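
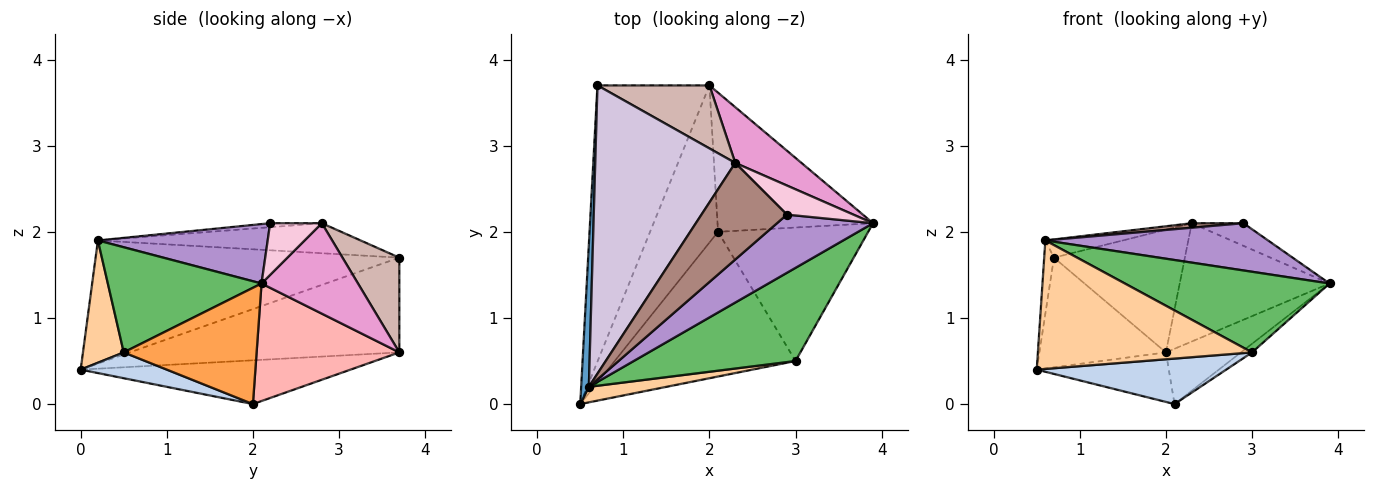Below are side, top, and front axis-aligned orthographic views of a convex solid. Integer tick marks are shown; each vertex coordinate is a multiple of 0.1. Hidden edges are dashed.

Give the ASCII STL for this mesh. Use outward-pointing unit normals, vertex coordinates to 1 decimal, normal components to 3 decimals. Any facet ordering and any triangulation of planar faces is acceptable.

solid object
 facet normal -0.998 0.032 0.062
  outer loop
   vertex 0.6 0.2 1.9
   vertex 0.7 3.7 1.7
   vertex 0.5 0.0 0.4
  endloop
 endfacet
 facet normal 0.135 -0.297 -0.945
  outer loop
   vertex 3.0 0.5 0.6
   vertex 0.5 0.0 0.4
   vertex 2.1 2.0 0.0
  endloop
 endfacet
 facet normal 0.611 0.051 -0.790
  outer loop
   vertex 3.0 0.5 0.6
   vertex 2.1 2.0 0.0
   vertex 3.9 2.1 1.4
  endloop
 endfacet
 facet normal 0.186 -0.976 0.118
  outer loop
   vertex 3.0 0.5 0.6
   vertex 0.6 0.2 1.9
   vertex 0.5 0.0 0.4
  endloop
 endfacet
 facet normal 0.441 -0.587 0.679
  outer loop
   vertex 3.0 0.5 0.6
   vertex 3.9 2.1 1.4
   vertex 0.6 0.2 1.9
  endloop
 endfacet
 facet normal -0.618 0.290 -0.731
  outer loop
   vertex 2.0 3.7 0.6
   vertex 0.5 0.0 0.4
   vertex 0.7 3.7 1.7
  endloop
 endfacet
 facet normal -0.523 0.256 -0.813
  outer loop
   vertex 2.0 3.7 0.6
   vertex 2.1 2.0 0.0
   vertex 0.5 0.0 0.4
  endloop
 endfacet
 facet normal 0.575 0.302 -0.761
  outer loop
   vertex 2.0 3.7 0.6
   vertex 3.9 2.1 1.4
   vertex 2.1 2.0 0.0
  endloop
 endfacet
 facet normal 0.433 -0.568 0.700
  outer loop
   vertex 2.9 2.2 2.1
   vertex 0.6 0.2 1.9
   vertex 3.9 2.1 1.4
  endloop
 endfacet
 facet normal -0.209 0.062 0.976
  outer loop
   vertex 2.3 2.8 2.1
   vertex 0.7 3.7 1.7
   vertex 0.6 0.2 1.9
  endloop
 endfacet
 facet normal -0.046 -0.046 0.998
  outer loop
   vertex 2.3 2.8 2.1
   vertex 0.6 0.2 1.9
   vertex 2.9 2.2 2.1
  endloop
 endfacet
 facet normal 0.360 0.830 0.426
  outer loop
   vertex 2.3 2.8 2.1
   vertex 2.0 3.7 0.6
   vertex 0.7 3.7 1.7
  endloop
 endfacet
 facet normal 0.503 0.782 0.368
  outer loop
   vertex 2.3 2.8 2.1
   vertex 3.9 2.1 1.4
   vertex 2.0 3.7 0.6
  endloop
 endfacet
 facet normal 0.523 0.523 0.673
  outer loop
   vertex 2.3 2.8 2.1
   vertex 2.9 2.2 2.1
   vertex 3.9 2.1 1.4
  endloop
 endfacet
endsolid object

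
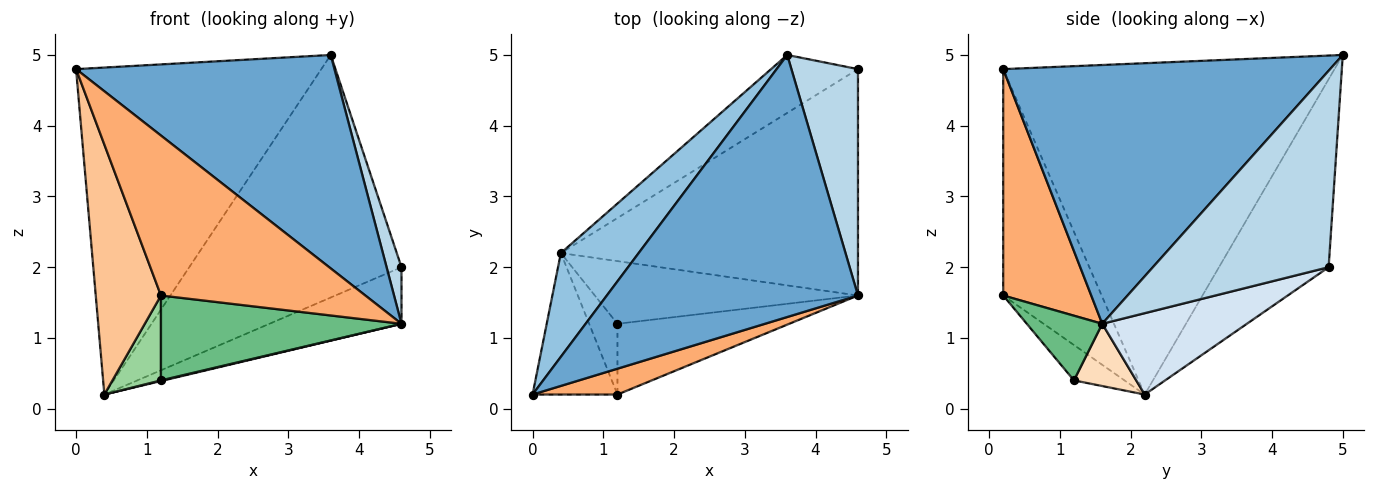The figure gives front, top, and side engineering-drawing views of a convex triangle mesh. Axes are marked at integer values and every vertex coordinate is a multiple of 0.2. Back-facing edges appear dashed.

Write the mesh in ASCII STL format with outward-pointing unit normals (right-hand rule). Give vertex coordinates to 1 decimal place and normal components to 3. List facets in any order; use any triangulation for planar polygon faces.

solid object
 facet normal 0.624 -0.493 0.606
  outer loop
   vertex 3.6 5.0 5.0
   vertex 0.0 0.2 4.8
   vertex 4.6 1.6 1.2
  endloop
 endfacet
 facet normal -0.790 0.585 0.186
  outer loop
   vertex 0.4 2.2 0.2
   vertex 0.0 0.2 4.8
   vertex 3.6 5.0 5.0
  endloop
 endfacet
 facet normal 0.944 -0.080 0.320
  outer loop
   vertex 4.6 4.8 2.0
   vertex 3.6 5.0 5.0
   vertex 4.6 1.6 1.2
  endloop
 endfacet
 facet normal 0.257 0.234 -0.938
  outer loop
   vertex 4.6 4.8 2.0
   vertex 4.6 1.6 1.2
   vertex 0.4 2.2 0.2
  endloop
 endfacet
 facet normal -0.449 0.869 -0.208
  outer loop
   vertex 4.6 4.8 2.0
   vertex 0.4 2.2 0.2
   vertex 3.6 5.0 5.0
  endloop
 endfacet
 facet normal 0.391 -0.908 0.147
  outer loop
   vertex 1.2 0.2 1.6
   vertex 4.6 1.6 1.2
   vertex 0.0 0.2 4.8
  endloop
 endfacet
 facet normal -0.796 -0.527 -0.298
  outer loop
   vertex 1.2 0.2 1.6
   vertex 0.0 0.2 4.8
   vertex 0.4 2.2 0.2
  endloop
 endfacet
 facet normal 0.230 -0.010 -0.973
  outer loop
   vertex 1.2 1.2 0.4
   vertex 0.4 2.2 0.2
   vertex 4.6 1.6 1.2
  endloop
 endfacet
 facet normal 0.234 -0.747 -0.622
  outer loop
   vertex 1.2 1.2 0.4
   vertex 4.6 1.6 1.2
   vertex 1.2 0.2 1.6
  endloop
 endfacet
 facet normal -0.625 -0.600 -0.500
  outer loop
   vertex 1.2 1.2 0.4
   vertex 1.2 0.2 1.6
   vertex 0.4 2.2 0.2
  endloop
 endfacet
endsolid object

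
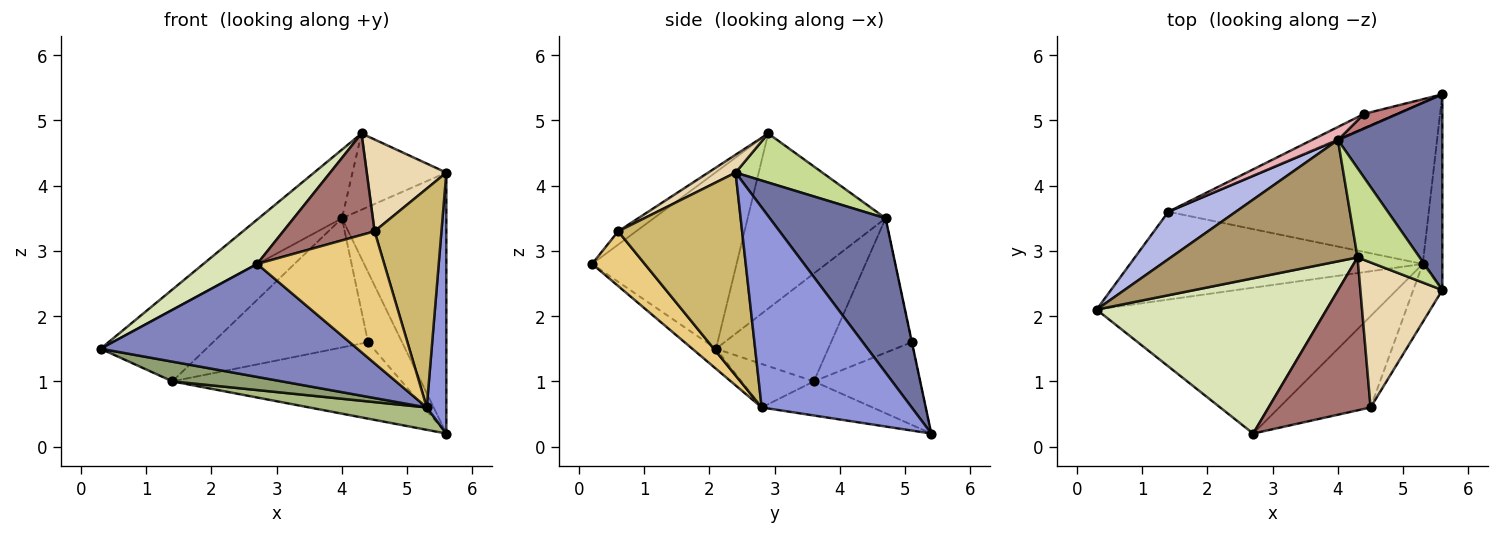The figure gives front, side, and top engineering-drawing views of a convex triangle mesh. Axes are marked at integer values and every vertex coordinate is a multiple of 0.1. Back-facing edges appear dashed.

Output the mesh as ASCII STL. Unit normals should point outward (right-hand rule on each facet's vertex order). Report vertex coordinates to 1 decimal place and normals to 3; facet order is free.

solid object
 facet normal 0.664 0.598 0.449
  outer loop
   vertex 4.0 4.7 3.5
   vertex 5.6 2.4 4.2
   vertex 5.6 5.4 0.2
  endloop
 endfacet
 facet normal -0.056 -0.611 -0.789
  outer loop
   vertex 5.3 2.8 0.6
   vertex 2.7 0.2 2.8
   vertex 0.3 2.1 1.5
  endloop
 endfacet
 facet normal 0.987 -0.129 -0.097
  outer loop
   vertex 5.3 2.8 0.6
   vertex 5.6 5.4 0.2
   vertex 5.6 2.4 4.2
  endloop
 endfacet
 facet normal -0.662 0.624 0.414
  outer loop
   vertex 1.4 3.6 1.0
   vertex 0.3 2.1 1.5
   vertex 4.0 4.7 3.5
  endloop
 endfacet
 facet normal -0.143 -0.217 -0.966
  outer loop
   vertex 1.4 3.6 1.0
   vertex 5.3 2.8 0.6
   vertex 0.3 2.1 1.5
  endloop
 endfacet
 facet normal -0.129 -0.136 -0.982
  outer loop
   vertex 1.4 3.6 1.0
   vertex 5.6 5.4 0.2
   vertex 5.3 2.8 0.6
  endloop
 endfacet
 facet normal 0.515 0.557 0.652
  outer loop
   vertex 4.3 2.9 4.8
   vertex 5.6 2.4 4.2
   vertex 4.0 4.7 3.5
  endloop
 endfacet
 facet normal -0.594 -0.221 0.774
  outer loop
   vertex 4.3 2.9 4.8
   vertex 0.3 2.1 1.5
   vertex 2.7 0.2 2.8
  endloop
 endfacet
 facet normal -0.632 0.381 0.674
  outer loop
   vertex 4.3 2.9 4.8
   vertex 4.0 4.7 3.5
   vertex 0.3 2.1 1.5
  endloop
 endfacet
 facet normal 0.873 -0.471 -0.125
  outer loop
   vertex 4.5 0.6 3.3
   vertex 5.3 2.8 0.6
   vertex 5.6 2.4 4.2
  endloop
 endfacet
 facet normal 0.323 -0.778 -0.539
  outer loop
   vertex 4.5 0.6 3.3
   vertex 2.7 0.2 2.8
   vertex 5.3 2.8 0.6
  endloop
 endfacet
 facet normal 0.181 -0.526 0.831
  outer loop
   vertex 4.5 0.6 3.3
   vertex 5.6 2.4 4.2
   vertex 4.3 2.9 4.8
  endloop
 endfacet
 facet normal -0.108 -0.550 0.828
  outer loop
   vertex 4.5 0.6 3.3
   vertex 4.3 2.9 4.8
   vertex 2.7 0.2 2.8
  endloop
 endfacet
 facet normal -0.006 0.979 0.205
  outer loop
   vertex 4.4 5.1 1.6
   vertex 4.0 4.7 3.5
   vertex 5.6 5.4 0.2
  endloop
 endfacet
 facet normal -0.415 0.895 -0.164
  outer loop
   vertex 4.4 5.1 1.6
   vertex 5.6 5.4 0.2
   vertex 1.4 3.6 1.0
  endloop
 endfacet
 facet normal -0.460 0.884 0.089
  outer loop
   vertex 4.4 5.1 1.6
   vertex 1.4 3.6 1.0
   vertex 4.0 4.7 3.5
  endloop
 endfacet
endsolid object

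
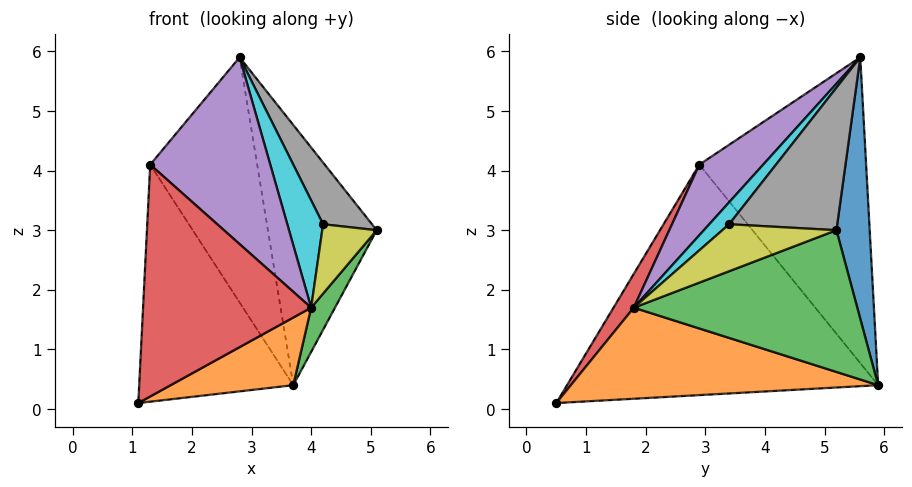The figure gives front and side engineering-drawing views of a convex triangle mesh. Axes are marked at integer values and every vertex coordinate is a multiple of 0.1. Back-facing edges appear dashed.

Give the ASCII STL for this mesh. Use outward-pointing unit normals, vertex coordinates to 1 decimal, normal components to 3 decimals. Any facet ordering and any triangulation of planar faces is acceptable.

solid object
 facet normal 0.291 0.952 0.100
  outer loop
   vertex 3.7 5.9 0.4
   vertex 2.8 5.6 5.9
   vertex 5.1 5.2 3.0
  endloop
 endfacet
 facet normal 0.544 -0.217 -0.810
  outer loop
   vertex 4.0 1.8 1.7
   vertex 1.1 0.5 0.1
   vertex 3.7 5.9 0.4
  endloop
 endfacet
 facet normal 0.866 -0.092 -0.491
  outer loop
   vertex 4.0 1.8 1.7
   vertex 3.7 5.9 0.4
   vertex 5.1 5.2 3.0
  endloop
 endfacet
 facet normal 0.103 -0.855 0.508
  outer loop
   vertex 1.3 2.9 4.1
   vertex 1.1 0.5 0.1
   vertex 4.0 1.8 1.7
  endloop
 endfacet
 facet normal 0.343 -0.646 0.682
  outer loop
   vertex 1.3 2.9 4.1
   vertex 4.0 1.8 1.7
   vertex 2.8 5.6 5.9
  endloop
 endfacet
 facet normal -0.875 0.433 -0.216
  outer loop
   vertex 1.3 2.9 4.1
   vertex 3.7 5.9 0.4
   vertex 1.1 0.5 0.1
  endloop
 endfacet
 facet normal -0.837 0.537 -0.108
  outer loop
   vertex 1.3 2.9 4.1
   vertex 2.8 5.6 5.9
   vertex 3.7 5.9 0.4
  endloop
 endfacet
 facet normal 0.719 -0.325 0.615
  outer loop
   vertex 4.2 3.4 3.1
   vertex 5.1 5.2 3.0
   vertex 2.8 5.6 5.9
  endloop
 endfacet
 facet normal 0.848 -0.405 0.342
  outer loop
   vertex 4.2 3.4 3.1
   vertex 4.0 1.8 1.7
   vertex 5.1 5.2 3.0
  endloop
 endfacet
 facet normal 0.356 -0.640 0.681
  outer loop
   vertex 4.2 3.4 3.1
   vertex 2.8 5.6 5.9
   vertex 4.0 1.8 1.7
  endloop
 endfacet
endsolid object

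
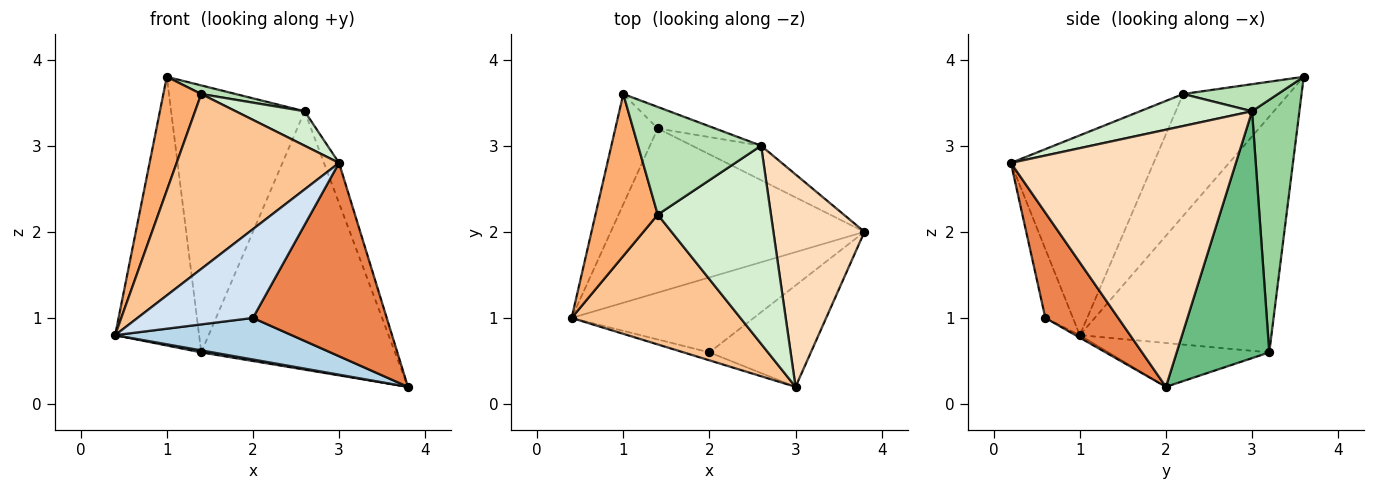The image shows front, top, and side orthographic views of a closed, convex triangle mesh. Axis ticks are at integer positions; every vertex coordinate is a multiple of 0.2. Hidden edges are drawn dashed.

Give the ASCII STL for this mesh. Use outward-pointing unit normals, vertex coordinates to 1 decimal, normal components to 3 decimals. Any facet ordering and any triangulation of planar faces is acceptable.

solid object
 facet normal -0.170 -0.012 -0.985
  outer loop
   vertex 1.4 3.2 0.6
   vertex 3.8 2.0 0.2
   vertex 0.4 1.0 0.8
  endloop
 endfacet
 facet normal -0.904 0.396 -0.162
  outer loop
   vertex 1.4 3.2 0.6
   vertex 0.4 1.0 0.8
   vertex 1.0 3.6 3.8
  endloop
 endfacet
 facet normal -0.012 -0.485 -0.875
  outer loop
   vertex 2.0 0.6 1.0
   vertex 0.4 1.0 0.8
   vertex 3.8 2.0 0.2
  endloop
 endfacet
 facet normal -0.231 -0.969 -0.087
  outer loop
   vertex 2.0 0.6 1.0
   vertex 3.0 0.2 2.8
   vertex 0.4 1.0 0.8
  endloop
 endfacet
 facet normal 0.434 -0.798 -0.419
  outer loop
   vertex 2.0 0.6 1.0
   vertex 3.8 2.0 0.2
   vertex 3.0 0.2 2.8
  endloop
 endfacet
 facet normal -0.848 -0.304 0.433
  outer loop
   vertex 1.4 2.2 3.6
   vertex 1.0 3.6 3.8
   vertex 0.4 1.0 0.8
  endloop
 endfacet
 facet normal -0.577 -0.656 0.487
  outer loop
   vertex 1.4 2.2 3.6
   vertex 0.4 1.0 0.8
   vertex 3.0 0.2 2.8
  endloop
 endfacet
 facet normal 0.941 0.063 0.333
  outer loop
   vertex 2.6 3.0 3.4
   vertex 3.0 0.2 2.8
   vertex 3.8 2.0 0.2
  endloop
 endfacet
 facet normal 0.428 0.896 -0.119
  outer loop
   vertex 2.6 3.0 3.4
   vertex 3.8 2.0 0.2
   vertex 1.4 3.2 0.6
  endloop
 endfacet
 facet normal 0.333 0.940 -0.076
  outer loop
   vertex 2.6 3.0 3.4
   vertex 1.4 3.2 0.6
   vertex 1.0 3.6 3.8
  endloop
 endfacet
 facet normal 0.214 -0.078 0.974
  outer loop
   vertex 2.6 3.0 3.4
   vertex 1.0 3.6 3.8
   vertex 1.4 2.2 3.6
  endloop
 endfacet
 facet normal 0.268 -0.165 0.949
  outer loop
   vertex 2.6 3.0 3.4
   vertex 1.4 2.2 3.6
   vertex 3.0 0.2 2.8
  endloop
 endfacet
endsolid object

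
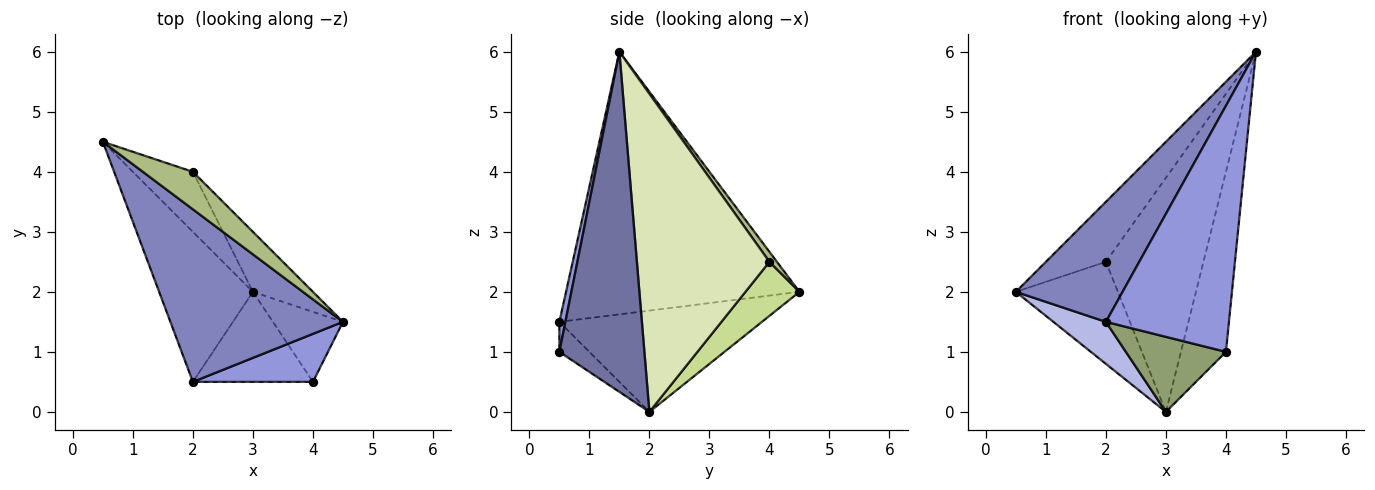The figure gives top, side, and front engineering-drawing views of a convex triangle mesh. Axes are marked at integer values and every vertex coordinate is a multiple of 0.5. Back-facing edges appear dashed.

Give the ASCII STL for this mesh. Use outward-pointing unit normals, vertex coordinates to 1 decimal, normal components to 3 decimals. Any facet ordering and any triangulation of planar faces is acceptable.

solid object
 facet normal 0.870 0.460 -0.179
  outer loop
   vertex 3.0 2.0 0.0
   vertex 4.5 1.5 6.0
   vertex 4.0 0.5 1.0
  endloop
 endfacet
 facet normal -0.781 -0.357 0.513
  outer loop
   vertex 2.0 0.5 1.5
   vertex 4.5 1.5 6.0
   vertex 0.5 4.5 2.0
  endloop
 endfacet
 facet normal 0.048 -0.980 0.191
  outer loop
   vertex 2.0 0.5 1.5
   vertex 4.0 0.5 1.0
   vertex 4.5 1.5 6.0
  endloop
 endfacet
 facet normal -0.721 -0.187 -0.667
  outer loop
   vertex 2.0 0.5 1.5
   vertex 0.5 4.5 2.0
   vertex 3.0 2.0 0.0
  endloop
 endfacet
 facet normal -0.189 -0.629 -0.754
  outer loop
   vertex 2.0 0.5 1.5
   vertex 3.0 2.0 0.0
   vertex 4.0 0.5 1.0
  endloop
 endfacet
 facet normal 0.105 0.843 0.527
  outer loop
   vertex 2.0 4.0 2.5
   vertex 0.5 4.5 2.0
   vertex 4.5 1.5 6.0
  endloop
 endfacet
 facet normal 0.415 0.784 -0.461
  outer loop
   vertex 2.0 4.0 2.5
   vertex 3.0 2.0 0.0
   vertex 0.5 4.5 2.0
  endloop
 endfacet
 facet normal 0.796 0.586 -0.150
  outer loop
   vertex 2.0 4.0 2.5
   vertex 4.5 1.5 6.0
   vertex 3.0 2.0 0.0
  endloop
 endfacet
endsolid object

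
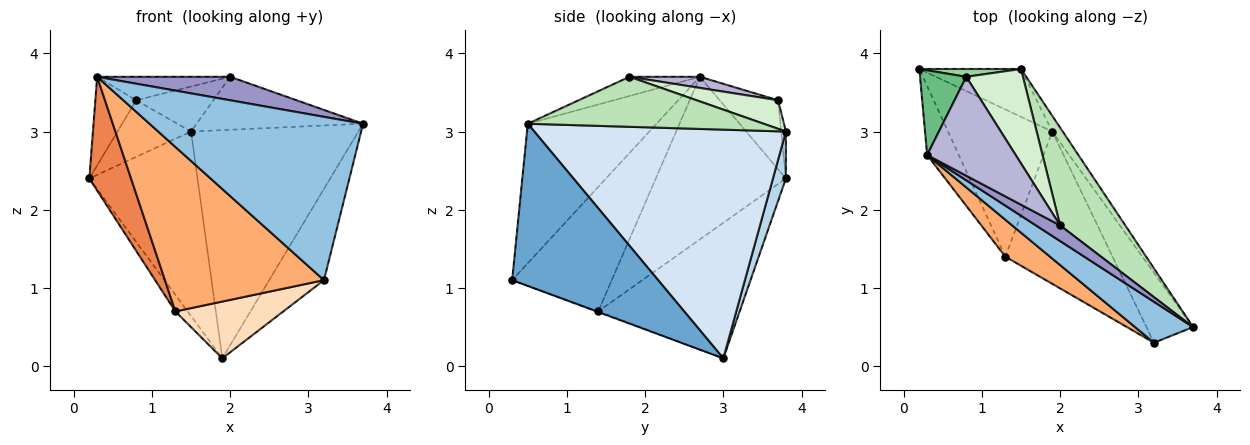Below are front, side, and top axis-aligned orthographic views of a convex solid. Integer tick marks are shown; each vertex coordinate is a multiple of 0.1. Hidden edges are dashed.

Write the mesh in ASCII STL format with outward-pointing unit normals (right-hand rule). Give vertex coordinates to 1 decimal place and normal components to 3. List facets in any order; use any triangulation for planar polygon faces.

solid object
 facet normal 0.904 0.339 -0.260
  outer loop
   vertex 3.2 0.3 1.1
   vertex 1.9 3.0 0.1
   vertex 3.7 0.5 3.1
  endloop
 endfacet
 facet normal -0.505 -0.837 0.210
  outer loop
   vertex 0.3 2.7 3.7
   vertex 3.2 0.3 1.1
   vertex 3.7 0.5 3.1
  endloop
 endfacet
 facet normal 0.115 0.962 -0.249
  outer loop
   vertex 1.5 3.8 3.0
   vertex 1.9 3.0 0.1
   vertex 0.2 3.8 2.4
  endloop
 endfacet
 facet normal 0.832 0.554 -0.038
  outer loop
   vertex 1.5 3.8 3.0
   vertex 3.7 0.5 3.1
   vertex 1.9 3.0 0.1
  endloop
 endfacet
 facet normal -0.936 -0.300 -0.182
  outer loop
   vertex 1.3 1.4 0.7
   vertex 0.3 2.7 3.7
   vertex 0.2 3.8 2.4
  endloop
 endfacet
 facet normal -0.521 -0.833 0.187
  outer loop
   vertex 1.3 1.4 0.7
   vertex 3.2 0.3 1.1
   vertex 0.3 2.7 3.7
  endloop
 endfacet
 facet normal -0.791 0.068 -0.608
  outer loop
   vertex 1.3 1.4 0.7
   vertex 0.2 3.8 2.4
   vertex 1.9 3.0 0.1
  endloop
 endfacet
 facet normal -0.005 -0.349 -0.937
  outer loop
   vertex 1.3 1.4 0.7
   vertex 1.9 3.0 0.1
   vertex 3.2 0.3 1.1
  endloop
 endfacet
 facet normal -0.718 0.503 0.481
  outer loop
   vertex 0.8 3.7 3.4
   vertex 0.2 3.8 2.4
   vertex 0.3 2.7 3.7
  endloop
 endfacet
 facet normal -0.063 0.989 0.137
  outer loop
   vertex 0.8 3.7 3.4
   vertex 1.5 3.8 3.0
   vertex 0.2 3.8 2.4
  endloop
 endfacet
 facet normal 0.559 0.395 0.729
  outer loop
   vertex 2.0 1.8 3.7
   vertex 3.7 0.5 3.1
   vertex 1.5 3.8 3.0
  endloop
 endfacet
 facet normal 0.414 0.391 0.822
  outer loop
   vertex 2.0 1.8 3.7
   vertex 1.5 3.8 3.0
   vertex 0.8 3.7 3.4
  endloop
 endfacet
 facet normal -0.403 -0.761 0.508
  outer loop
   vertex 2.0 1.8 3.7
   vertex 0.3 2.7 3.7
   vertex 3.7 0.5 3.1
  endloop
 endfacet
 facet normal 0.121 0.229 0.966
  outer loop
   vertex 2.0 1.8 3.7
   vertex 0.8 3.7 3.4
   vertex 0.3 2.7 3.7
  endloop
 endfacet
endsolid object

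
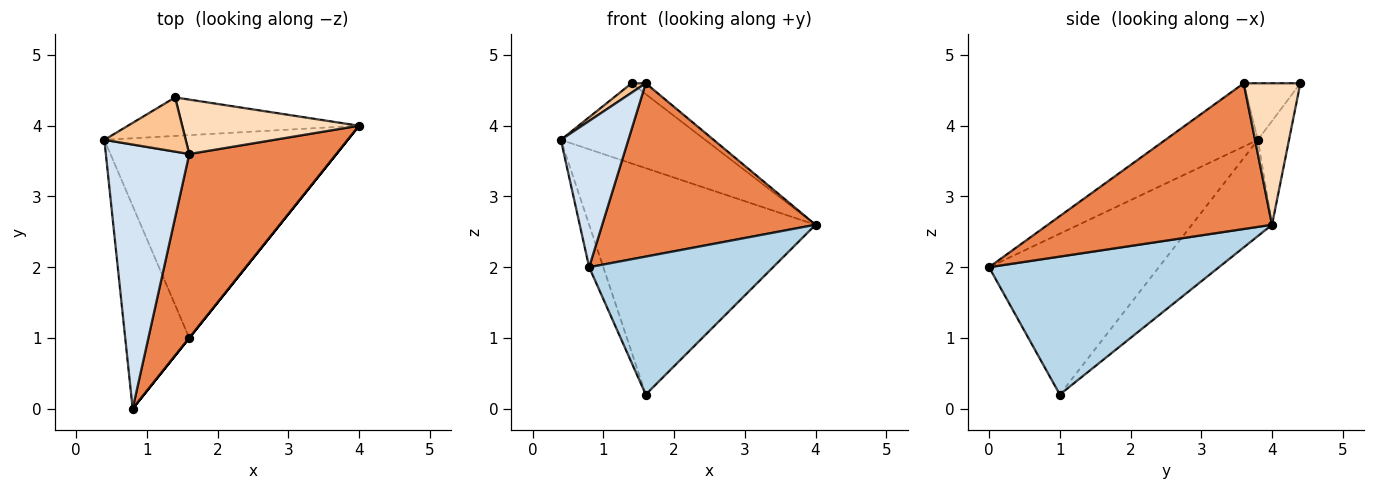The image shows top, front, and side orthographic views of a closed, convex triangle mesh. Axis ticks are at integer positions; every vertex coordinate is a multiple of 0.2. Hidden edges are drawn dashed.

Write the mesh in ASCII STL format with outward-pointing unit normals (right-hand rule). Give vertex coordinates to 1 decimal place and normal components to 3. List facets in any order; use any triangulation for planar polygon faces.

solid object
 facet normal -0.255 0.720 -0.645
  outer loop
   vertex 1.6 1.0 0.2
   vertex 0.4 3.8 3.8
   vertex 4.0 4.0 2.6
  endloop
 endfacet
 facet normal -0.926 0.077 -0.369
  outer loop
   vertex 1.6 1.0 0.2
   vertex 0.8 0.0 2.0
   vertex 0.4 3.8 3.8
  endloop
 endfacet
 facet normal 0.781 -0.625 0.000
  outer loop
   vertex 1.6 1.0 0.2
   vertex 4.0 4.0 2.6
   vertex 0.8 0.0 2.0
  endloop
 endfacet
 facet normal -0.553 -0.403 0.729
  outer loop
   vertex 1.6 3.6 4.6
   vertex 0.4 3.8 3.8
   vertex 0.8 0.0 2.0
  endloop
 endfacet
 facet normal 0.585 -0.556 0.590
  outer loop
   vertex 1.6 3.6 4.6
   vertex 0.8 0.0 2.0
   vertex 4.0 4.0 2.6
  endloop
 endfacet
 facet normal -0.191 0.885 -0.425
  outer loop
   vertex 1.4 4.4 4.6
   vertex 4.0 4.0 2.6
   vertex 0.4 3.8 3.8
  endloop
 endfacet
 facet normal -0.565 -0.141 0.813
  outer loop
   vertex 1.4 4.4 4.6
   vertex 0.4 3.8 3.8
   vertex 1.6 3.6 4.6
  endloop
 endfacet
 facet normal 0.617 0.154 0.772
  outer loop
   vertex 1.4 4.4 4.6
   vertex 1.6 3.6 4.6
   vertex 4.0 4.0 2.6
  endloop
 endfacet
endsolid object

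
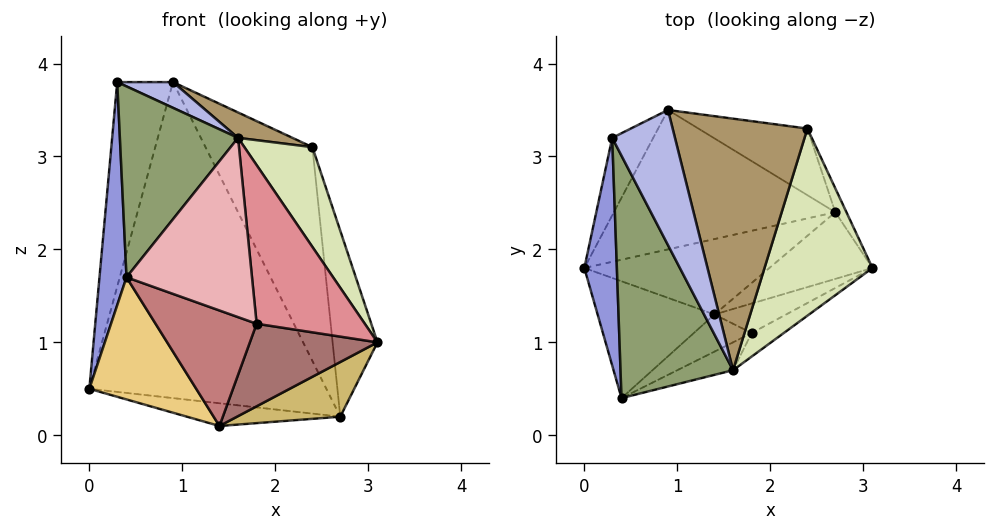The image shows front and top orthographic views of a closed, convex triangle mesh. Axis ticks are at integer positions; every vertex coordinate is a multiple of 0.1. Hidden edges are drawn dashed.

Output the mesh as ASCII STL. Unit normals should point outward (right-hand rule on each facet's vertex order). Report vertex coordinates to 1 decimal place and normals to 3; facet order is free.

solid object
 facet normal -0.241 0.888 -0.392
  outer loop
   vertex 2.7 2.4 0.2
   vertex 0.0 1.8 0.5
   vertex 0.9 3.5 3.8
  endloop
 endfacet
 facet normal -0.424 0.847 -0.321
  outer loop
   vertex 0.3 3.2 3.8
   vertex 0.9 3.5 3.8
   vertex 0.0 1.8 0.5
  endloop
 endfacet
 facet normal -0.977 -0.149 0.152
  outer loop
   vertex 0.3 3.2 3.8
   vertex 0.0 1.8 0.5
   vertex 0.4 0.4 1.7
  endloop
 endfacet
 facet normal 0.093 -0.186 0.978
  outer loop
   vertex 0.3 3.2 3.8
   vertex 1.6 0.7 3.2
   vertex 0.9 3.5 3.8
  endloop
 endfacet
 facet normal -0.637 -0.477 0.605
  outer loop
   vertex 0.3 3.2 3.8
   vertex 0.4 0.4 1.7
   vertex 1.6 0.7 3.2
  endloop
 endfacet
 facet normal 0.867 0.494 -0.063
  outer loop
   vertex 2.4 3.3 3.1
   vertex 3.1 1.8 1.0
   vertex 2.7 2.4 0.2
  endloop
 endfacet
 facet normal -0.012 0.955 -0.297
  outer loop
   vertex 2.4 3.3 3.1
   vertex 2.7 2.4 0.2
   vertex 0.9 3.5 3.8
  endloop
 endfacet
 facet normal 0.854 -0.245 0.460
  outer loop
   vertex 2.4 3.3 3.1
   vertex 1.6 0.7 3.2
   vertex 3.1 1.8 1.0
  endloop
 endfacet
 facet normal 0.411 -0.092 0.907
  outer loop
   vertex 2.4 3.3 3.1
   vertex 0.9 3.5 3.8
   vertex 1.6 0.7 3.2
  endloop
 endfacet
 facet normal 0.512 -0.545 -0.664
  outer loop
   vertex 1.4 1.3 0.1
   vertex 2.7 2.4 0.2
   vertex 3.1 1.8 1.0
  endloop
 endfacet
 facet normal -0.415 -0.658 -0.629
  outer loop
   vertex 1.4 1.3 0.1
   vertex 0.4 0.4 1.7
   vertex 0.0 1.8 0.5
  endloop
 endfacet
 facet normal -0.168 0.284 -0.944
  outer loop
   vertex 1.4 1.3 0.1
   vertex 0.0 1.8 0.5
   vertex 2.7 2.4 0.2
  endloop
 endfacet
 facet normal 0.414 -0.857 -0.306
  outer loop
   vertex 1.8 1.1 1.2
   vertex 1.4 1.3 0.1
   vertex 3.1 1.8 1.0
  endloop
 endfacet
 facet normal 0.344 -0.894 -0.288
  outer loop
   vertex 1.8 1.1 1.2
   vertex 0.4 0.4 1.7
   vertex 1.4 1.3 0.1
  endloop
 endfacet
 facet normal 0.454 -0.881 -0.131
  outer loop
   vertex 1.8 1.1 1.2
   vertex 3.1 1.8 1.0
   vertex 1.6 0.7 3.2
  endloop
 endfacet
 facet normal 0.402 -0.905 -0.141
  outer loop
   vertex 1.8 1.1 1.2
   vertex 1.6 0.7 3.2
   vertex 0.4 0.4 1.7
  endloop
 endfacet
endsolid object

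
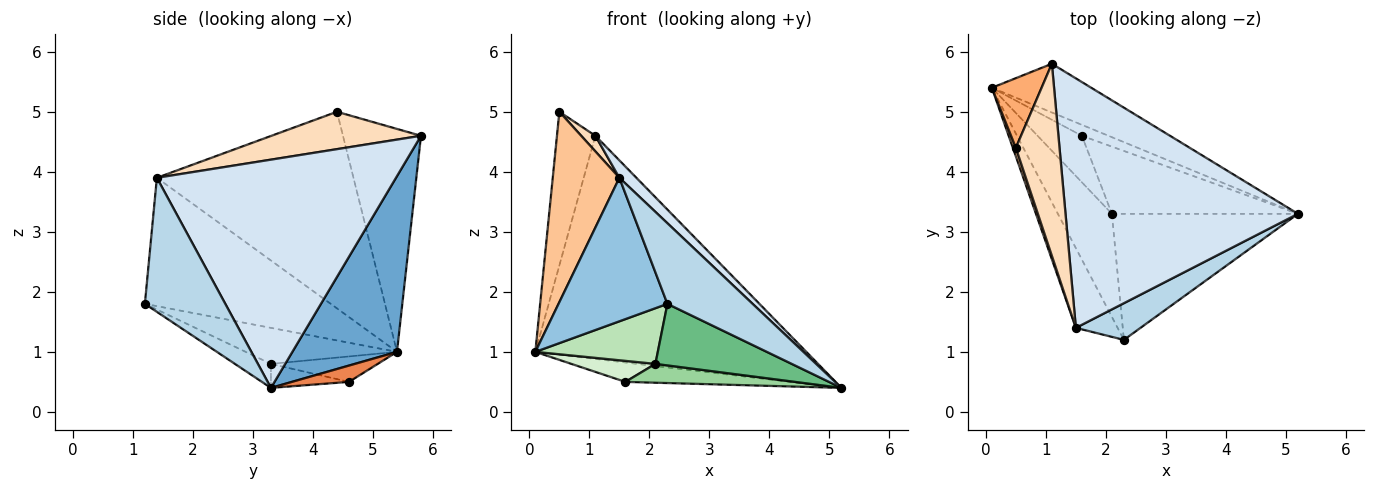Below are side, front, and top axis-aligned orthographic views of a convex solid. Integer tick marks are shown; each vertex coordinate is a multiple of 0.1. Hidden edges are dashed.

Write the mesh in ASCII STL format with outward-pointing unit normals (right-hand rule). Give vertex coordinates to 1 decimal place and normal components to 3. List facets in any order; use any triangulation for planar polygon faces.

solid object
 facet normal 0.353 0.914 -0.200
  outer loop
   vertex 1.1 5.8 4.6
   vertex 5.2 3.3 0.4
   vertex 0.1 5.4 1.0
  endloop
 endfacet
 facet normal -0.831 -0.487 -0.270
  outer loop
   vertex 1.5 1.4 3.9
   vertex 0.1 5.4 1.0
   vertex 2.3 1.2 1.8
  endloop
 endfacet
 facet normal 0.652 -0.691 0.314
  outer loop
   vertex 1.5 1.4 3.9
   vertex 2.3 1.2 1.8
   vertex 5.2 3.3 0.4
  endloop
 endfacet
 facet normal 0.700 -0.050 0.713
  outer loop
   vertex 1.5 1.4 3.9
   vertex 5.2 3.3 0.4
   vertex 1.1 5.8 4.6
  endloop
 endfacet
 facet normal 0.288 0.834 -0.470
  outer loop
   vertex 1.6 4.6 0.5
   vertex 0.1 5.4 1.0
   vertex 5.2 3.3 0.4
  endloop
 endfacet
 facet normal -0.880 0.433 0.196
  outer loop
   vertex 0.5 4.4 5.0
   vertex 1.1 5.8 4.6
   vertex 0.1 5.4 1.0
  endloop
 endfacet
 facet normal -0.947 -0.321 0.014
  outer loop
   vertex 0.5 4.4 5.0
   vertex 0.1 5.4 1.0
   vertex 1.5 1.4 3.9
  endloop
 endfacet
 facet normal 0.649 -0.062 0.758
  outer loop
   vertex 0.5 4.4 5.0
   vertex 1.5 1.4 3.9
   vertex 1.1 5.8 4.6
  endloop
 endfacet
 facet normal -0.115 -0.436 -0.893
  outer loop
   vertex 2.1 3.3 0.8
   vertex 5.2 3.3 0.4
   vertex 2.3 1.2 1.8
  endloop
 endfacet
 facet normal -0.123 -0.268 -0.956
  outer loop
   vertex 2.1 3.3 0.8
   vertex 1.6 4.6 0.5
   vertex 5.2 3.3 0.4
  endloop
 endfacet
 facet normal -0.506 -0.410 -0.759
  outer loop
   vertex 2.1 3.3 0.8
   vertex 2.3 1.2 1.8
   vertex 0.1 5.4 1.0
  endloop
 endfacet
 facet normal -0.464 -0.365 -0.807
  outer loop
   vertex 2.1 3.3 0.8
   vertex 0.1 5.4 1.0
   vertex 1.6 4.6 0.5
  endloop
 endfacet
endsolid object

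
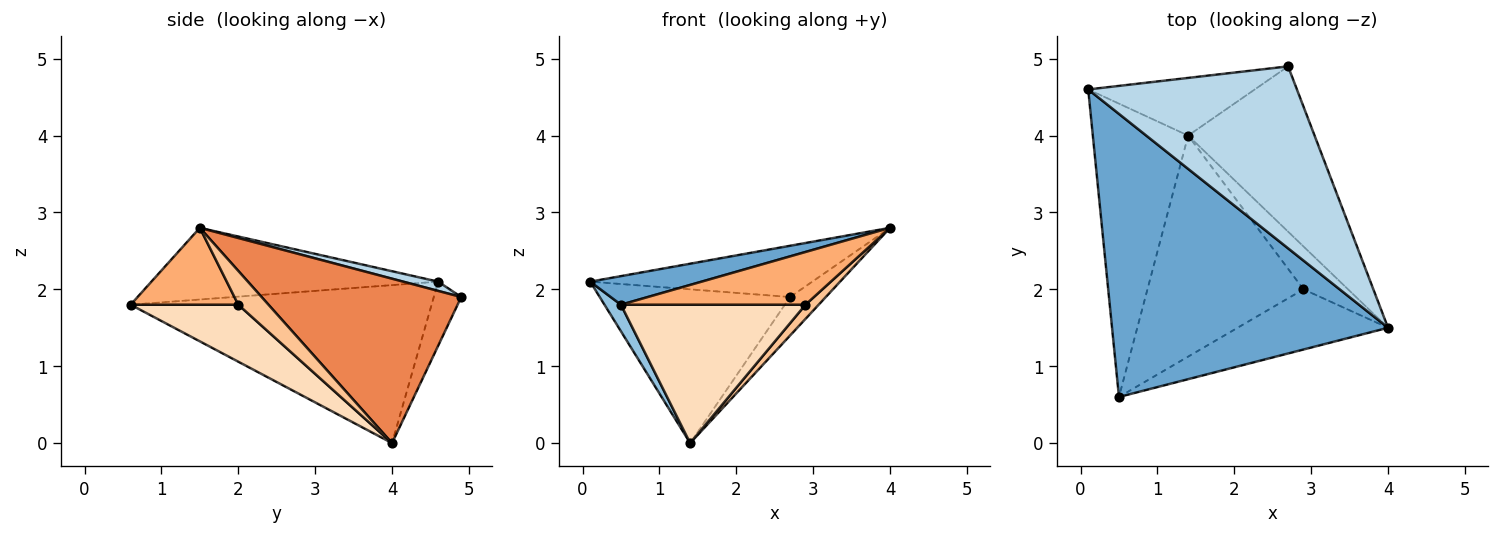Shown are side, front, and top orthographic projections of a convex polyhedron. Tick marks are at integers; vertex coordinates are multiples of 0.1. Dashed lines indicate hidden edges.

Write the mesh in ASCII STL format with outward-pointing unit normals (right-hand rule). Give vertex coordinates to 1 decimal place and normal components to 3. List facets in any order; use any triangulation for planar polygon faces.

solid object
 facet normal -0.250 -0.097 0.963
  outer loop
   vertex 0.5 0.6 1.8
   vertex 4.0 1.5 2.8
   vertex 0.1 4.6 2.1
  endloop
 endfacet
 facet normal -0.855 -0.047 -0.516
  outer loop
   vertex 1.4 4.0 0.0
   vertex 0.5 0.6 1.8
   vertex 0.1 4.6 2.1
  endloop
 endfacet
 facet normal 0.043 0.271 0.962
  outer loop
   vertex 2.7 4.9 1.9
   vertex 0.1 4.6 2.1
   vertex 4.0 1.5 2.8
  endloop
 endfacet
 facet normal -0.134 0.928 -0.348
  outer loop
   vertex 2.7 4.9 1.9
   vertex 1.4 4.0 0.0
   vertex 0.1 4.6 2.1
  endloop
 endfacet
 facet normal 0.785 0.140 -0.604
  outer loop
   vertex 2.7 4.9 1.9
   vertex 4.0 1.5 2.8
   vertex 1.4 4.0 0.0
  endloop
 endfacet
 facet normal 0.359 -0.615 -0.702
  outer loop
   vertex 2.9 2.0 1.8
   vertex 4.0 1.5 2.8
   vertex 0.5 0.6 1.8
  endloop
 endfacet
 facet normal 0.584 -0.255 -0.770
  outer loop
   vertex 2.9 2.0 1.8
   vertex 1.4 4.0 0.0
   vertex 4.0 1.5 2.8
  endloop
 endfacet
 facet normal 0.296 -0.507 -0.810
  outer loop
   vertex 2.9 2.0 1.8
   vertex 0.5 0.6 1.8
   vertex 1.4 4.0 0.0
  endloop
 endfacet
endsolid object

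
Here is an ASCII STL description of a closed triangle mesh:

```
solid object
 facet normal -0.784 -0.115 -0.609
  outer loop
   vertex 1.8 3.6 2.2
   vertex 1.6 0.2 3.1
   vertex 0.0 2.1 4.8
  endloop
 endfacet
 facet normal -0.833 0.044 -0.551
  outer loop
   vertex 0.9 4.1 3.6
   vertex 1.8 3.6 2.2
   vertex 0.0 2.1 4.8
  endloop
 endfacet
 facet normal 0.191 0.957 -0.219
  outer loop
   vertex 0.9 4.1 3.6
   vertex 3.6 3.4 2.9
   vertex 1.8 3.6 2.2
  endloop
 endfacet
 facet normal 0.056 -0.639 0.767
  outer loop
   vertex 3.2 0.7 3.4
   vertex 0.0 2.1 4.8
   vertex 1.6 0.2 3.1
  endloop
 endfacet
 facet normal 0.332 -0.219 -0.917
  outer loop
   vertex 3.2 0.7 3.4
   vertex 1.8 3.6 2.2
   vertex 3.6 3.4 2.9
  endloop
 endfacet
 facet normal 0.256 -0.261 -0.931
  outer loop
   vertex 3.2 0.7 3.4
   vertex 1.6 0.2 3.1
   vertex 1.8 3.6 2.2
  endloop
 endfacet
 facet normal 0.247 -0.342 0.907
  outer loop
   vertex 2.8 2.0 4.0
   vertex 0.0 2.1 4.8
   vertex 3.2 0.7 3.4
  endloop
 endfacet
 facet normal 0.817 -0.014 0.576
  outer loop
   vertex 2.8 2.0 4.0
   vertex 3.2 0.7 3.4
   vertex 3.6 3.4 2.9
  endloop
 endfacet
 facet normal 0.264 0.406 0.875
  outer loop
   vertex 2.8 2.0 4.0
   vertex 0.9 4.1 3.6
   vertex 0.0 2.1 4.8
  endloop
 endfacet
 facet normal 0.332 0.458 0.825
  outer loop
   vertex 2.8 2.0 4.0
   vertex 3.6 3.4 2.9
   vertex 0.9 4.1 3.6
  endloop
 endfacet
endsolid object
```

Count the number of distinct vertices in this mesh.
7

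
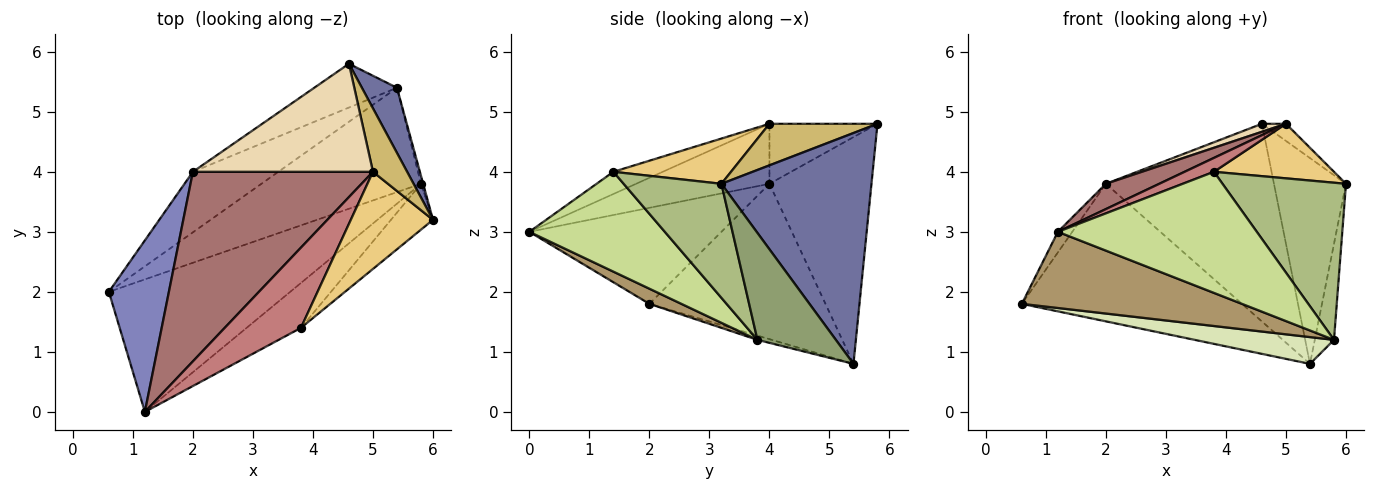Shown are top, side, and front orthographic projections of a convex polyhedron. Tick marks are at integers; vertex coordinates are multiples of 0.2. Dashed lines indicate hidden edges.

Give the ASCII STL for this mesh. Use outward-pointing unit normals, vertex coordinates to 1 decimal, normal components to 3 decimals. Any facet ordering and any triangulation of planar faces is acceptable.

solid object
 facet normal 0.893 0.429 0.136
  outer loop
   vertex 5.4 5.4 0.8
   vertex 4.6 5.8 4.8
   vertex 6.0 3.2 3.8
  endloop
 endfacet
 facet normal -0.846 0.063 0.529
  outer loop
   vertex 2.0 4.0 3.8
   vertex 0.6 2.0 1.8
   vertex 1.2 0.0 3.0
  endloop
 endfacet
 facet normal -0.591 0.738 -0.325
  outer loop
   vertex 2.0 4.0 3.8
   vertex 5.4 5.4 0.8
   vertex 0.6 2.0 1.8
  endloop
 endfacet
 facet normal -0.510 0.840 -0.186
  outer loop
   vertex 2.0 4.0 3.8
   vertex 4.6 5.8 4.8
   vertex 5.4 5.4 0.8
  endloop
 endfacet
 facet normal 0.971 0.238 -0.020
  outer loop
   vertex 5.8 3.8 1.2
   vertex 5.4 5.4 0.8
   vertex 6.0 3.2 3.8
  endloop
 endfacet
 facet normal 0.605 -0.764 -0.223
  outer loop
   vertex 5.8 3.8 1.2
   vertex 6.0 3.2 3.8
   vertex 3.8 1.4 4.0
  endloop
 endfacet
 facet normal 0.538 -0.790 -0.293
  outer loop
   vertex 5.8 3.8 1.2
   vertex 3.8 1.4 4.0
   vertex 1.2 0.0 3.0
  endloop
 endfacet
 facet normal -0.026 -0.248 -0.968
  outer loop
   vertex 5.8 3.8 1.2
   vertex 0.6 2.0 1.8
   vertex 5.4 5.4 0.8
  endloop
 endfacet
 facet normal 0.072 -0.497 -0.865
  outer loop
   vertex 5.8 3.8 1.2
   vertex 1.2 0.0 3.0
   vertex 0.6 2.0 1.8
  endloop
 endfacet
 facet normal 0.761 0.169 0.626
  outer loop
   vertex 5.0 4.0 4.8
   vertex 6.0 3.2 3.8
   vertex 4.6 5.8 4.8
  endloop
 endfacet
 facet normal 0.433 -0.442 0.786
  outer loop
   vertex 5.0 4.0 4.8
   vertex 3.8 1.4 4.0
   vertex 6.0 3.2 3.8
  endloop
 endfacet
 facet normal -0.315 -0.070 0.946
  outer loop
   vertex 5.0 4.0 4.8
   vertex 4.6 5.8 4.8
   vertex 2.0 4.0 3.8
  endloop
 endfacet
 facet normal -0.314 -0.125 0.941
  outer loop
   vertex 5.0 4.0 4.8
   vertex 2.0 4.0 3.8
   vertex 1.2 0.0 3.0
  endloop
 endfacet
 facet normal -0.276 -0.164 0.947
  outer loop
   vertex 5.0 4.0 4.8
   vertex 1.2 0.0 3.0
   vertex 3.8 1.4 4.0
  endloop
 endfacet
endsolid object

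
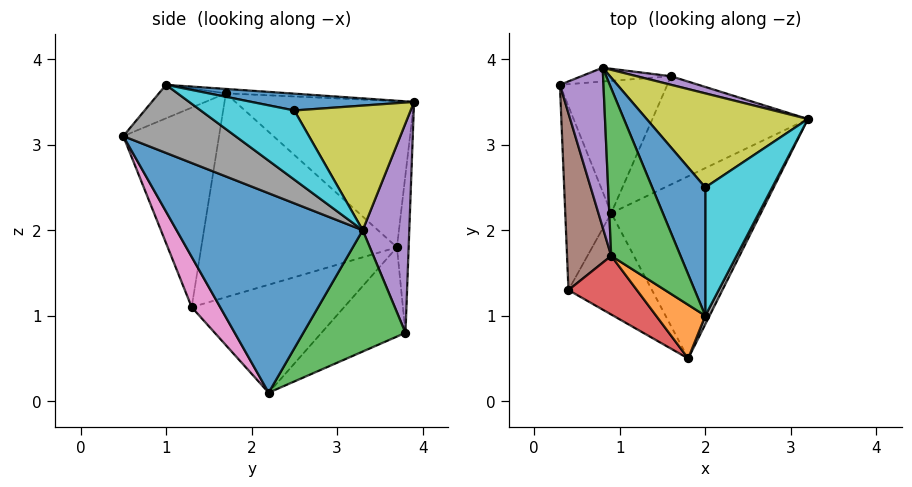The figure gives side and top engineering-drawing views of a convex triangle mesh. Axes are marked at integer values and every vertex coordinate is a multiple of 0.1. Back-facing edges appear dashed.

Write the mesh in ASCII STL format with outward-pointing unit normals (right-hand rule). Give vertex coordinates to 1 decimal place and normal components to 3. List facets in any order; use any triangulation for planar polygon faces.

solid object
 facet normal 0.675 -0.536 -0.507
  outer loop
   vertex 0.9 2.2 0.1
   vertex 3.2 3.3 2.0
   vertex 1.8 0.5 3.1
  endloop
 endfacet
 facet normal -0.544 0.525 -0.655
  outer loop
   vertex 1.6 3.8 0.8
   vertex 0.9 2.2 0.1
   vertex 0.3 3.7 1.8
  endloop
 endfacet
 facet normal 0.613 0.076 -0.786
  outer loop
   vertex 1.6 3.8 0.8
   vertex 3.2 3.3 2.0
   vertex 0.9 2.2 0.1
  endloop
 endfacet
 facet normal -0.135 0.988 -0.077
  outer loop
   vertex 1.6 3.8 0.8
   vertex 0.3 3.7 1.8
   vertex 0.8 3.9 3.5
  endloop
 endfacet
 facet normal 0.268 0.962 0.044
  outer loop
   vertex 1.6 3.8 0.8
   vertex 0.8 3.9 3.5
   vertex 3.2 3.3 2.0
  endloop
 endfacet
 facet normal -0.917 0.076 -0.391
  outer loop
   vertex 0.4 1.3 1.1
   vertex 0.3 3.7 1.8
   vertex 0.9 2.2 0.1
  endloop
 endfacet
 facet normal 0.324 -0.778 -0.538
  outer loop
   vertex 0.4 1.3 1.1
   vertex 0.9 2.2 0.1
   vertex 1.8 0.5 3.1
  endloop
 endfacet
 facet normal 0.902 -0.429 0.057
  outer loop
   vertex 2.0 1.0 3.7
   vertex 1.8 0.5 3.1
   vertex 3.2 3.3 2.0
  endloop
 endfacet
 facet normal 0.554 0.424 0.717
  outer loop
   vertex 2.0 2.5 3.4
   vertex 3.2 3.3 2.0
   vertex 0.8 3.9 3.5
  endloop
 endfacet
 facet normal 0.712 0.138 0.689
  outer loop
   vertex 2.0 2.5 3.4
   vertex 2.0 1.0 3.7
   vertex 3.2 3.3 2.0
  endloop
 endfacet
 facet normal 0.297 0.187 0.936
  outer loop
   vertex 2.0 2.5 3.4
   vertex 0.8 3.9 3.5
   vertex 2.0 1.0 3.7
  endloop
 endfacet
 facet normal -0.447 -0.608 0.656
  outer loop
   vertex 0.9 1.7 3.6
   vertex 1.8 0.5 3.1
   vertex 2.0 1.0 3.7
  endloop
 endfacet
 facet normal -0.064 0.042 0.997
  outer loop
   vertex 0.9 1.7 3.6
   vertex 2.0 1.0 3.7
   vertex 0.8 3.9 3.5
  endloop
 endfacet
 facet normal -0.723 -0.645 0.248
  outer loop
   vertex 0.9 1.7 3.6
   vertex 0.4 1.3 1.1
   vertex 1.8 0.5 3.1
  endloop
 endfacet
 facet normal -0.958 -0.031 0.285
  outer loop
   vertex 0.9 1.7 3.6
   vertex 0.8 3.9 3.5
   vertex 0.3 3.7 1.8
  endloop
 endfacet
 facet normal -0.972 -0.102 0.211
  outer loop
   vertex 0.9 1.7 3.6
   vertex 0.3 3.7 1.8
   vertex 0.4 1.3 1.1
  endloop
 endfacet
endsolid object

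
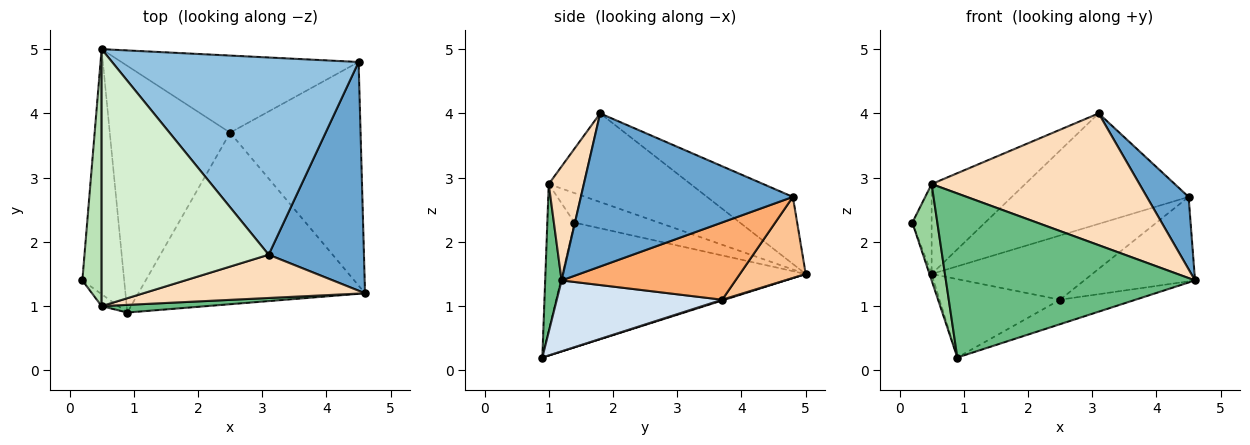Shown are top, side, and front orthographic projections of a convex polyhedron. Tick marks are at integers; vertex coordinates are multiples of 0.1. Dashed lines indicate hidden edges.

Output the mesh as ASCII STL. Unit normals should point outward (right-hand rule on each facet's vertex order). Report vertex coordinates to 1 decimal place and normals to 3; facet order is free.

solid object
 facet normal 0.837 -0.165 0.521
  outer loop
   vertex 4.5 4.8 2.7
   vertex 3.1 1.8 4.0
   vertex 4.6 1.2 1.4
  endloop
 endfacet
 facet normal -0.231 0.476 0.849
  outer loop
   vertex 4.5 4.8 2.7
   vertex 0.5 5.0 1.5
   vertex 3.1 1.8 4.0
  endloop
 endfacet
 facet normal -0.948 0.008 -0.318
  outer loop
   vertex 0.9 0.9 0.2
   vertex 0.2 1.4 2.3
   vertex 0.5 5.0 1.5
  endloop
 endfacet
 facet normal 0.296 0.135 -0.946
  outer loop
   vertex 2.5 3.7 1.1
   vertex 4.6 1.2 1.4
   vertex 0.9 0.9 0.2
  endloop
 endfacet
 facet normal 0.006 0.303 -0.953
  outer loop
   vertex 2.5 3.7 1.1
   vertex 0.9 0.9 0.2
   vertex 0.5 5.0 1.5
  endloop
 endfacet
 facet normal 0.485 0.309 -0.818
  outer loop
   vertex 2.5 3.7 1.1
   vertex 4.5 4.8 2.7
   vertex 4.6 1.2 1.4
  endloop
 endfacet
 facet normal 0.254 0.619 -0.743
  outer loop
   vertex 2.5 3.7 1.1
   vertex 0.5 5.0 1.5
   vertex 4.5 4.8 2.7
  endloop
 endfacet
 facet normal 0.158 -0.938 0.308
  outer loop
   vertex 0.5 1.0 2.9
   vertex 4.6 1.2 1.4
   vertex 3.1 1.8 4.0
  endloop
 endfacet
 facet normal 0.066 -0.997 0.047
  outer loop
   vertex 0.5 1.0 2.9
   vertex 0.9 0.9 0.2
   vertex 4.6 1.2 1.4
  endloop
 endfacet
 facet normal -0.733 -0.675 -0.084
  outer loop
   vertex 0.5 1.0 2.9
   vertex 0.2 1.4 2.3
   vertex 0.9 0.9 0.2
  endloop
 endfacet
 facet normal -0.823 0.188 0.537
  outer loop
   vertex 0.5 1.0 2.9
   vertex 0.5 5.0 1.5
   vertex 0.2 1.4 2.3
  endloop
 endfacet
 facet normal -0.448 0.295 0.844
  outer loop
   vertex 0.5 1.0 2.9
   vertex 3.1 1.8 4.0
   vertex 0.5 5.0 1.5
  endloop
 endfacet
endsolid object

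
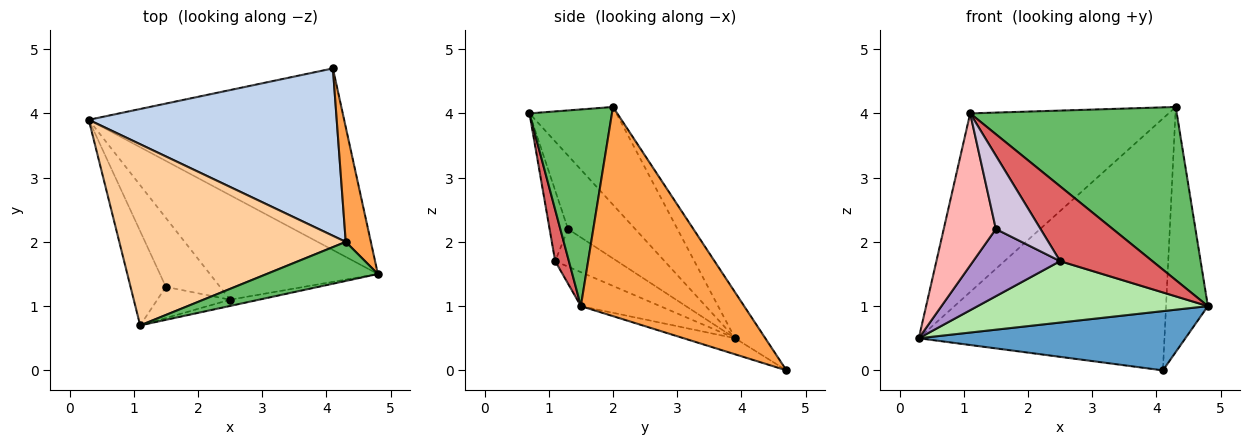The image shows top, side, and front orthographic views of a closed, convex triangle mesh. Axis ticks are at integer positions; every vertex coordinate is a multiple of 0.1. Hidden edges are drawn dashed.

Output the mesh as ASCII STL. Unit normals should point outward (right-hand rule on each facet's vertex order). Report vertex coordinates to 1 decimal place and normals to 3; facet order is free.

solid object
 facet normal -0.060 -0.310 -0.949
  outer loop
   vertex 4.1 4.7 0.0
   vertex 4.8 1.5 1.0
   vertex 0.3 3.9 0.5
  endloop
 endfacet
 facet normal -0.102 0.829 0.551
  outer loop
   vertex 4.3 2.0 4.1
   vertex 4.1 4.7 0.0
   vertex 0.3 3.9 0.5
  endloop
 endfacet
 facet normal 0.962 0.247 0.115
  outer loop
   vertex 4.3 2.0 4.1
   vertex 4.8 1.5 1.0
   vertex 4.1 4.7 0.0
  endloop
 endfacet
 facet normal -0.294 0.671 0.681
  outer loop
   vertex 1.1 0.7 4.0
   vertex 4.3 2.0 4.1
   vertex 0.3 3.9 0.5
  endloop
 endfacet
 facet normal 0.363 -0.909 0.205
  outer loop
   vertex 1.1 0.7 4.0
   vertex 4.8 1.5 1.0
   vertex 4.3 2.0 4.1
  endloop
 endfacet
 facet normal -0.172 -0.499 -0.849
  outer loop
   vertex 2.5 1.1 1.7
   vertex 0.3 3.9 0.5
   vertex 4.8 1.5 1.0
  endloop
 endfacet
 facet normal 0.146 -0.986 -0.082
  outer loop
   vertex 2.5 1.1 1.7
   vertex 4.8 1.5 1.0
   vertex 1.1 0.7 4.0
  endloop
 endfacet
 facet normal -0.739 -0.573 -0.355
  outer loop
   vertex 1.5 1.3 2.2
   vertex 1.1 0.7 4.0
   vertex 0.3 3.9 0.5
  endloop
 endfacet
 facet normal -0.446 -0.625 -0.641
  outer loop
   vertex 1.5 1.3 2.2
   vertex 0.3 3.9 0.5
   vertex 2.5 1.1 1.7
  endloop
 endfacet
 facet normal -0.355 -0.860 -0.366
  outer loop
   vertex 1.5 1.3 2.2
   vertex 2.5 1.1 1.7
   vertex 1.1 0.7 4.0
  endloop
 endfacet
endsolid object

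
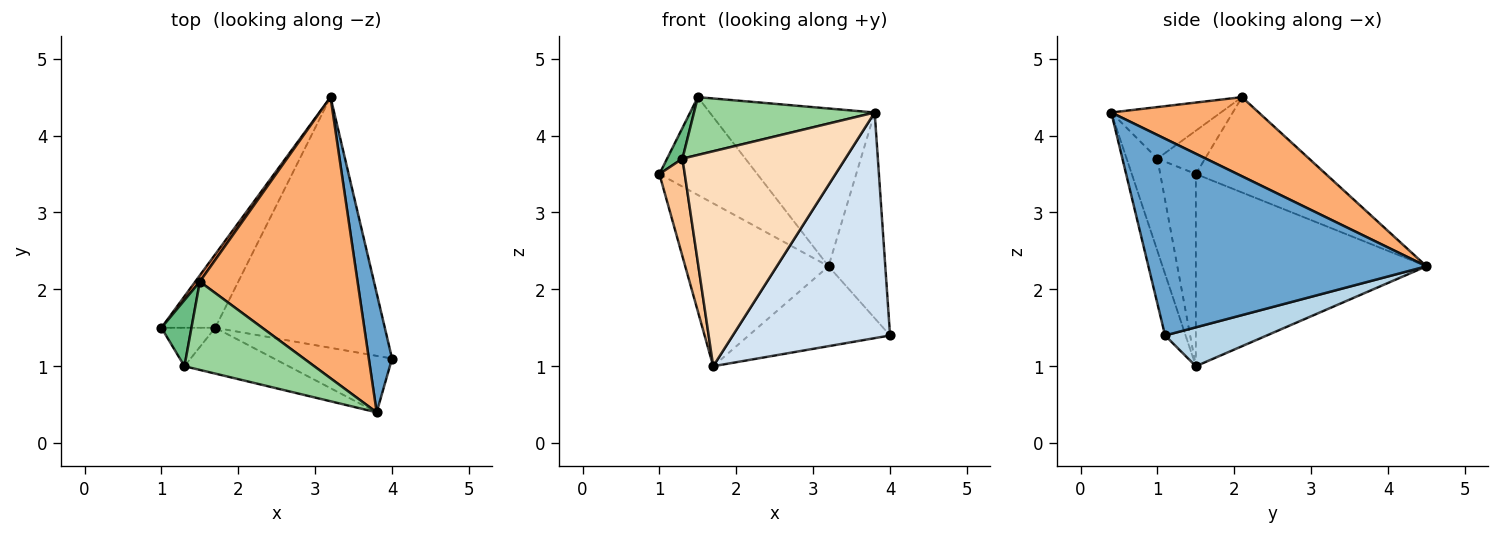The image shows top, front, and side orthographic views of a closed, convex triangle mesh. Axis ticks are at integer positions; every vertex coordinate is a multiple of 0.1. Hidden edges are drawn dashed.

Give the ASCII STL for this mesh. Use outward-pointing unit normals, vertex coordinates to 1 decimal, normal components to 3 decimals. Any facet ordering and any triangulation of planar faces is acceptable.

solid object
 facet normal 0.973 0.199 0.115
  outer loop
   vertex 3.8 0.4 4.3
   vertex 4.0 1.1 1.4
   vertex 3.2 4.5 2.3
  endloop
 endfacet
 facet normal -0.826 0.513 -0.231
  outer loop
   vertex 1.7 1.5 1.0
   vertex 1.0 1.5 3.5
   vertex 3.2 4.5 2.3
  endloop
 endfacet
 facet normal 0.213 0.297 -0.931
  outer loop
   vertex 1.7 1.5 1.0
   vertex 3.2 4.5 2.3
   vertex 4.0 1.1 1.4
  endloop
 endfacet
 facet normal -0.125 -0.962 -0.241
  outer loop
   vertex 1.7 1.5 1.0
   vertex 4.0 1.1 1.4
   vertex 3.8 0.4 4.3
  endloop
 endfacet
 facet normal -0.798 0.601 0.039
  outer loop
   vertex 1.5 2.1 4.5
   vertex 3.2 4.5 2.3
   vertex 1.0 1.5 3.5
  endloop
 endfacet
 facet normal 0.401 0.448 0.799
  outer loop
   vertex 1.5 2.1 4.5
   vertex 3.8 0.4 4.3
   vertex 3.2 4.5 2.3
  endloop
 endfacet
 facet normal -0.794 -0.565 -0.222
  outer loop
   vertex 1.3 1.0 3.7
   vertex 1.0 1.5 3.5
   vertex 1.7 1.5 1.0
  endloop
 endfacet
 facet normal -0.182 -0.962 -0.205
  outer loop
   vertex 1.3 1.0 3.7
   vertex 1.7 1.5 1.0
   vertex 3.8 0.4 4.3
  endloop
 endfacet
 facet normal -0.794 -0.256 0.551
  outer loop
   vertex 1.3 1.0 3.7
   vertex 1.5 2.1 4.5
   vertex 1.0 1.5 3.5
  endloop
 endfacet
 facet normal -0.315 -0.520 0.794
  outer loop
   vertex 1.3 1.0 3.7
   vertex 3.8 0.4 4.3
   vertex 1.5 2.1 4.5
  endloop
 endfacet
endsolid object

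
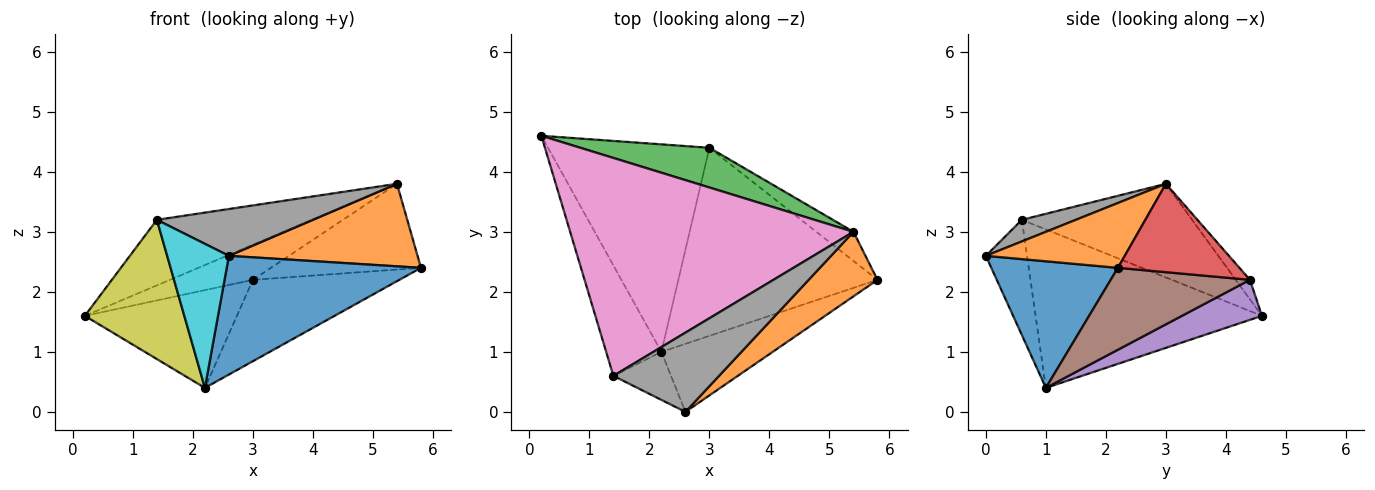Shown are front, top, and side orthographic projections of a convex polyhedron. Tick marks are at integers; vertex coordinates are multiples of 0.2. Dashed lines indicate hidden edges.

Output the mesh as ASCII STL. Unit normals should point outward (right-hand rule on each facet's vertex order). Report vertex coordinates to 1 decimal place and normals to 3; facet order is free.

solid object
 facet normal 0.492 -0.755 -0.433
  outer loop
   vertex 2.2 1.0 0.4
   vertex 5.8 2.2 2.4
   vertex 2.6 0.0 2.6
  endloop
 endfacet
 facet normal 0.502 -0.681 0.533
  outer loop
   vertex 5.4 3.0 3.8
   vertex 2.6 0.0 2.6
   vertex 5.8 2.2 2.4
  endloop
 endfacet
 facet normal -0.113 0.658 0.745
  outer loop
   vertex 3.0 4.4 2.2
   vertex 0.2 4.6 1.6
   vertex 5.4 3.0 3.8
  endloop
 endfacet
 facet normal 0.609 0.751 -0.255
  outer loop
   vertex 3.0 4.4 2.2
   vertex 5.4 3.0 3.8
   vertex 5.8 2.2 2.4
  endloop
 endfacet
 facet normal 0.219 0.416 -0.883
  outer loop
   vertex 3.0 4.4 2.2
   vertex 2.2 1.0 0.4
   vertex 0.2 4.6 1.6
  endloop
 endfacet
 facet normal 0.353 0.371 -0.859
  outer loop
   vertex 3.0 4.4 2.2
   vertex 5.8 2.2 2.4
   vertex 2.2 1.0 0.4
  endloop
 endfacet
 facet normal -0.302 0.275 0.913
  outer loop
   vertex 1.4 0.6 3.2
   vertex 5.4 3.0 3.8
   vertex 0.2 4.6 1.6
  endloop
 endfacet
 facet normal 0.173 -0.501 0.848
  outer loop
   vertex 1.4 0.6 3.2
   vertex 2.6 0.0 2.6
   vertex 5.4 3.0 3.8
  endloop
 endfacet
 facet normal -0.872 -0.383 -0.304
  outer loop
   vertex 1.4 0.6 3.2
   vertex 0.2 4.6 1.6
   vertex 2.2 1.0 0.4
  endloop
 endfacet
 facet normal -0.535 -0.802 -0.267
  outer loop
   vertex 1.4 0.6 3.2
   vertex 2.2 1.0 0.4
   vertex 2.6 0.0 2.6
  endloop
 endfacet
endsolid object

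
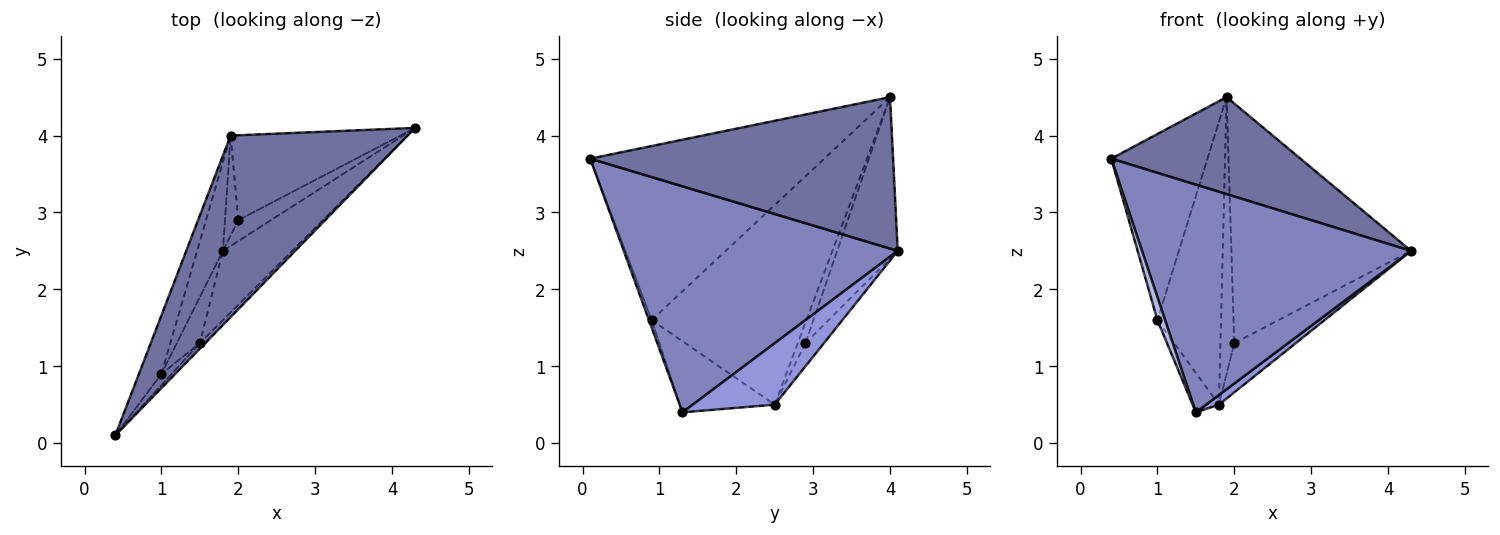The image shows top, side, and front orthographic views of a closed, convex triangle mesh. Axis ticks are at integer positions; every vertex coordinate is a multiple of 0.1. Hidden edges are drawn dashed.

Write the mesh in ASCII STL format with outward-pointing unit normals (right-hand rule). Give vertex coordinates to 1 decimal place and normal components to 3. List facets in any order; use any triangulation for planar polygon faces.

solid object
 facet normal 0.602 -0.376 0.704
  outer loop
   vertex 1.9 4.0 4.5
   vertex 0.4 0.1 3.7
   vertex 4.3 4.1 2.5
  endloop
 endfacet
 facet normal 0.713 -0.701 -0.017
  outer loop
   vertex 1.5 1.3 0.4
   vertex 4.3 4.1 2.5
   vertex 0.4 0.1 3.7
  endloop
 endfacet
 facet normal 0.661 -0.103 -0.743
  outer loop
   vertex 1.8 2.5 0.5
   vertex 4.3 4.1 2.5
   vertex 1.5 1.3 0.4
  endloop
 endfacet
 facet normal -0.311 -0.855 -0.415
  outer loop
   vertex 1.0 0.9 1.6
   vertex 1.5 1.3 0.4
   vertex 0.4 0.1 3.7
  endloop
 endfacet
 facet normal -0.920 0.255 -0.298
  outer loop
   vertex 1.0 0.9 1.6
   vertex 1.8 2.5 0.5
   vertex 1.5 1.3 0.4
  endloop
 endfacet
 facet normal -0.918 0.378 -0.119
  outer loop
   vertex 1.0 0.9 1.6
   vertex 0.4 0.1 3.7
   vertex 1.9 4.0 4.5
  endloop
 endfacet
 facet normal -0.918 0.378 -0.119
  outer loop
   vertex 1.0 0.9 1.6
   vertex 1.9 4.0 4.5
   vertex 1.8 2.5 0.5
  endloop
 endfacet
 facet normal -0.303 0.898 -0.318
  outer loop
   vertex 2.0 2.9 1.3
   vertex 1.9 4.0 4.5
   vertex 4.3 4.1 2.5
  endloop
 endfacet
 facet normal -0.266 0.887 -0.377
  outer loop
   vertex 2.0 2.9 1.3
   vertex 4.3 4.1 2.5
   vertex 1.8 2.5 0.5
  endloop
 endfacet
 facet normal -0.463 0.834 -0.301
  outer loop
   vertex 2.0 2.9 1.3
   vertex 1.8 2.5 0.5
   vertex 1.9 4.0 4.5
  endloop
 endfacet
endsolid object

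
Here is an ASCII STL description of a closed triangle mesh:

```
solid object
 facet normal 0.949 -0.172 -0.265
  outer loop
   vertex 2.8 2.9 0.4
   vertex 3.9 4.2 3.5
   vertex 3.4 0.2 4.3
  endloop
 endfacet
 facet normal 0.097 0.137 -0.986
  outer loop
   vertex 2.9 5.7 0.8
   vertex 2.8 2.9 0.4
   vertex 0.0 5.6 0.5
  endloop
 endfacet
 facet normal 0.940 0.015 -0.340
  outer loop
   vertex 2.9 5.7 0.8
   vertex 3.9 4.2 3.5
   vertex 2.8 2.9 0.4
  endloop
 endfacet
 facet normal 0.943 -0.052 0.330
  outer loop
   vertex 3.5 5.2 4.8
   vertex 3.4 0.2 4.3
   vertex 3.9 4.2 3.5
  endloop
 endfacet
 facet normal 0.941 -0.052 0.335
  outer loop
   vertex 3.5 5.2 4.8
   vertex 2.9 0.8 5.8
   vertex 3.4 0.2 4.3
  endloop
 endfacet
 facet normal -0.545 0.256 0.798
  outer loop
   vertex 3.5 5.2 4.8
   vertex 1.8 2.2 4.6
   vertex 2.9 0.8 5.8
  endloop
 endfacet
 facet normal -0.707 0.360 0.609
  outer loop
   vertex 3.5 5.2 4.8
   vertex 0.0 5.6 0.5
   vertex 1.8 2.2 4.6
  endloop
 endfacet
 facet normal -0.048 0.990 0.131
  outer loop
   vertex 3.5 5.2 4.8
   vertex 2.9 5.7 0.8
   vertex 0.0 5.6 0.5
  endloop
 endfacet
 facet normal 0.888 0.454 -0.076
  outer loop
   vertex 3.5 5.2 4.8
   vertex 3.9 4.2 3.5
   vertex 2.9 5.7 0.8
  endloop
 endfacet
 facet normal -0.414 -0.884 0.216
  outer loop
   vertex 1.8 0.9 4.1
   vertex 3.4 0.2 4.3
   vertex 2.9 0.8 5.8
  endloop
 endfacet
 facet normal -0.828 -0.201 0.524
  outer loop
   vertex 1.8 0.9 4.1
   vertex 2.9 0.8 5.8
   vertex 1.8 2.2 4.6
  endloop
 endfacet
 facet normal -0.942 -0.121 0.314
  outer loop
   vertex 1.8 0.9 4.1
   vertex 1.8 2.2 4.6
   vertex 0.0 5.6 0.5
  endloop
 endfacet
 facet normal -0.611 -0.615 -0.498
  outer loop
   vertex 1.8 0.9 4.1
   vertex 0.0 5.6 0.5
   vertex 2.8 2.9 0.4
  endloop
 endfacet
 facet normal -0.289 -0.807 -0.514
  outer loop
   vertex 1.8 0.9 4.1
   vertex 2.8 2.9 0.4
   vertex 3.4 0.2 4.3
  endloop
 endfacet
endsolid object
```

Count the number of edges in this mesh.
21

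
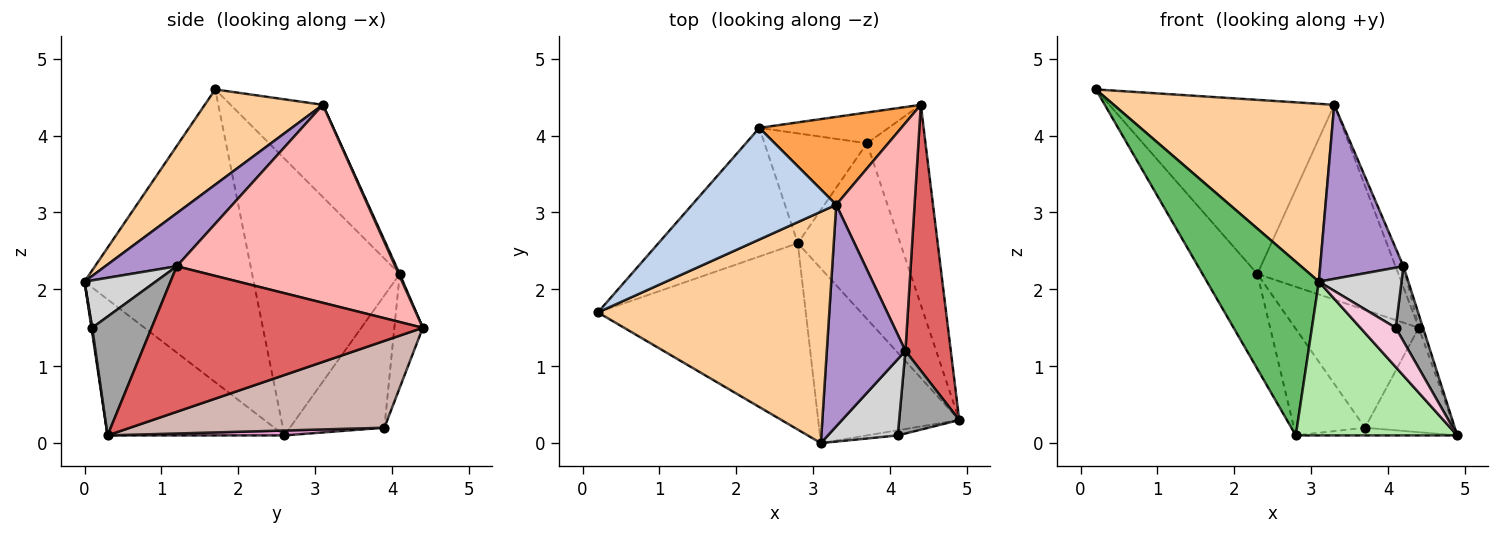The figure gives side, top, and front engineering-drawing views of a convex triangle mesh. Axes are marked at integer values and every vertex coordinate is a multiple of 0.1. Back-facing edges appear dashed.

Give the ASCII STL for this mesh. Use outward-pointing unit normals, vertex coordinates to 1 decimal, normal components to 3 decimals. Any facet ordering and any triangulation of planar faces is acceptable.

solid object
 facet normal -0.848 0.315 -0.427
  outer loop
   vertex 2.3 4.1 2.2
   vertex 2.8 2.6 0.1
   vertex 0.2 1.7 4.6
  endloop
 endfacet
 facet normal -0.326 0.796 0.510
  outer loop
   vertex 2.3 4.1 2.2
   vertex 0.2 1.7 4.6
   vertex 3.3 3.1 4.4
  endloop
 endfacet
 facet normal 0.007 0.912 0.411
  outer loop
   vertex 2.3 4.1 2.2
   vertex 3.3 3.1 4.4
   vertex 4.4 4.4 1.5
  endloop
 endfacet
 facet normal 0.310 -0.579 0.754
  outer loop
   vertex 3.1 0.0 2.1
   vertex 3.3 3.1 4.4
   vertex 0.2 1.7 4.6
  endloop
 endfacet
 facet normal -0.718 -0.475 -0.510
  outer loop
   vertex 3.1 0.0 2.1
   vertex 0.2 1.7 4.6
   vertex 2.8 2.6 0.1
  endloop
 endfacet
 facet normal -0.586 -0.535 -0.608
  outer loop
   vertex 3.1 0.0 2.1
   vertex 2.8 2.6 0.1
   vertex 4.9 0.3 0.1
  endloop
 endfacet
 facet normal 0.955 0.015 0.298
  outer loop
   vertex 4.2 1.2 2.3
   vertex 4.9 0.3 0.1
   vertex 4.4 4.4 1.5
  endloop
 endfacet
 facet normal 0.929 0.034 0.368
  outer loop
   vertex 4.2 1.2 2.3
   vertex 4.4 4.4 1.5
   vertex 3.3 3.1 4.4
  endloop
 endfacet
 facet normal 0.469 -0.546 0.695
  outer loop
   vertex 4.2 1.2 2.3
   vertex 3.3 3.1 4.4
   vertex 3.1 0.0 2.1
  endloop
 endfacet
 facet normal -0.217 0.945 -0.246
  outer loop
   vertex 3.7 3.9 0.2
   vertex 2.3 4.1 2.2
   vertex 4.4 4.4 1.5
  endloop
 endfacet
 facet normal -0.679 0.511 -0.527
  outer loop
   vertex 3.7 3.9 0.2
   vertex 2.8 2.6 0.1
   vertex 2.3 4.1 2.2
  endloop
 endfacet
 facet normal 0.796 0.280 -0.536
  outer loop
   vertex 3.7 3.9 0.2
   vertex 4.4 4.4 1.5
   vertex 4.9 0.3 0.1
  endloop
 endfacet
 facet normal 0.048 0.044 -0.998
  outer loop
   vertex 3.7 3.9 0.2
   vertex 4.9 0.3 0.1
   vertex 2.8 2.6 0.1
  endloop
 endfacet
 facet normal 0.022 -0.991 -0.129
  outer loop
   vertex 4.1 0.1 1.5
   vertex 3.1 0.0 2.1
   vertex 4.9 0.3 0.1
  endloop
 endfacet
 facet normal 0.826 -0.379 0.418
  outer loop
   vertex 4.1 0.1 1.5
   vertex 4.9 0.3 0.1
   vertex 4.2 1.2 2.3
  endloop
 endfacet
 facet normal 0.470 -0.547 0.693
  outer loop
   vertex 4.1 0.1 1.5
   vertex 4.2 1.2 2.3
   vertex 3.1 0.0 2.1
  endloop
 endfacet
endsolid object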